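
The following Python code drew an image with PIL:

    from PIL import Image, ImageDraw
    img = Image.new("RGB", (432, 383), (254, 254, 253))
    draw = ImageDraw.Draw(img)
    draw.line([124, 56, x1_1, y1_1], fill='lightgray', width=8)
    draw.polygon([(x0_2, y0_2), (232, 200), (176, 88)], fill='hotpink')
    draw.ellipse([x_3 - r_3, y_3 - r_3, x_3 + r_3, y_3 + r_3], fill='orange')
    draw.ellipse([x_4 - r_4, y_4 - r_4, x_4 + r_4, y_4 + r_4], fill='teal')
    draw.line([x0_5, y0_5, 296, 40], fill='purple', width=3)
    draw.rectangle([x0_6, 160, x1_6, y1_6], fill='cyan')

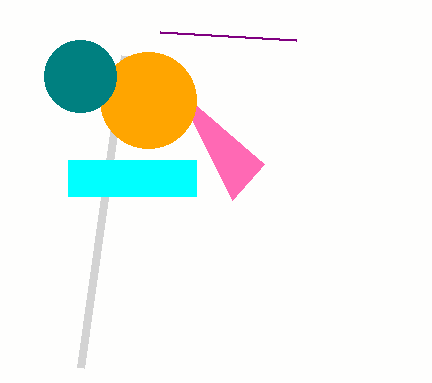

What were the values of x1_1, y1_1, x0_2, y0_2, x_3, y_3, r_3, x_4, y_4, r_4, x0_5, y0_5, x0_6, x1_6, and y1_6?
x1_1 = 80; y1_1 = 368; x0_2 = 264; y0_2 = 164; x_3 = 148; y_3 = 100; r_3 = 48; x_4 = 80; y_4 = 76; r_4 = 36; x0_5 = 160; y0_5 = 32; x0_6 = 68; x1_6 = 196; y1_6 = 196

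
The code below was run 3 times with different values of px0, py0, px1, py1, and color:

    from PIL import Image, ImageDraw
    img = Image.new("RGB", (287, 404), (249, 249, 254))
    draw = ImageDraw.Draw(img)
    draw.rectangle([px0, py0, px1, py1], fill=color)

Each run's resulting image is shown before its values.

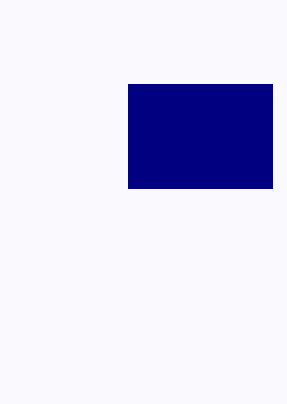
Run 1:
px0 = 128
py0 = 84
px1 = 272
py1 = 188
color = 'navy'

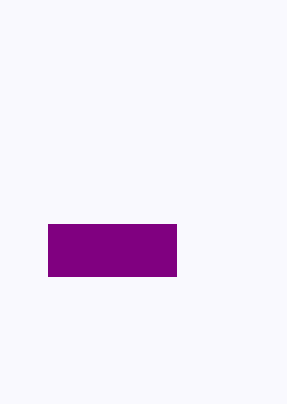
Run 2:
px0 = 48, py0 = 224, px1 = 176, py1 = 276, color = 'purple'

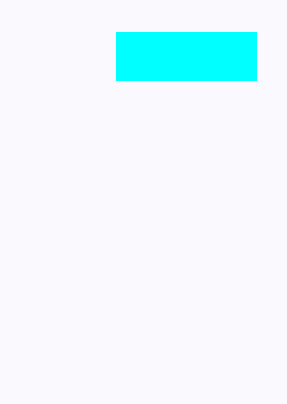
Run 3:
px0 = 116, py0 = 32, px1 = 256, py1 = 80, color = 'cyan'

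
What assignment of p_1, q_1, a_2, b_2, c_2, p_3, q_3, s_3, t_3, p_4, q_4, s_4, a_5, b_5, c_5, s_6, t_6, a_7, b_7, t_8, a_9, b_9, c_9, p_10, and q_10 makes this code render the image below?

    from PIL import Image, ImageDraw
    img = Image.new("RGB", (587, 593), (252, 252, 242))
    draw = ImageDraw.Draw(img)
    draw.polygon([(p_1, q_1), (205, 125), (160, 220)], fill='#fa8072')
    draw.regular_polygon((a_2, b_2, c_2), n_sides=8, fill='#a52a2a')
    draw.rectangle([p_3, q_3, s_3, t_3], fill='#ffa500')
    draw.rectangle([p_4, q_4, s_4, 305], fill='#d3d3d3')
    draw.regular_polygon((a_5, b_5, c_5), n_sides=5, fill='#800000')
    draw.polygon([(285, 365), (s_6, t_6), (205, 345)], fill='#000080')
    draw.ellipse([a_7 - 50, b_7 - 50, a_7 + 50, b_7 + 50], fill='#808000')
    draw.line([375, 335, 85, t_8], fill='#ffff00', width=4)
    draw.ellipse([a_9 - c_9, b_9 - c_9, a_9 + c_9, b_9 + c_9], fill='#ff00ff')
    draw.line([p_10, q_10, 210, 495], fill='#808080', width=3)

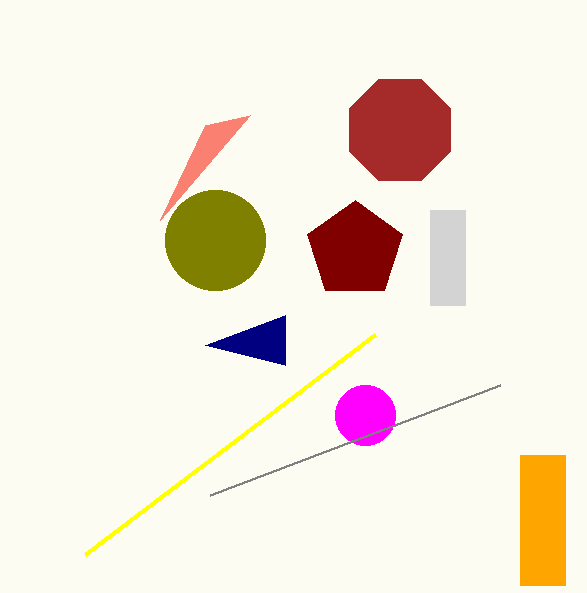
p_1 = 250, q_1 = 115, a_2 = 400, b_2 = 130, c_2 = 55, p_3 = 520, q_3 = 455, s_3 = 565, t_3 = 585, p_4 = 430, q_4 = 210, s_4 = 465, a_5 = 355, b_5 = 250, c_5 = 50, s_6 = 285, t_6 = 315, a_7 = 215, b_7 = 240, t_8 = 555, a_9 = 365, b_9 = 415, c_9 = 30, p_10 = 500, q_10 = 385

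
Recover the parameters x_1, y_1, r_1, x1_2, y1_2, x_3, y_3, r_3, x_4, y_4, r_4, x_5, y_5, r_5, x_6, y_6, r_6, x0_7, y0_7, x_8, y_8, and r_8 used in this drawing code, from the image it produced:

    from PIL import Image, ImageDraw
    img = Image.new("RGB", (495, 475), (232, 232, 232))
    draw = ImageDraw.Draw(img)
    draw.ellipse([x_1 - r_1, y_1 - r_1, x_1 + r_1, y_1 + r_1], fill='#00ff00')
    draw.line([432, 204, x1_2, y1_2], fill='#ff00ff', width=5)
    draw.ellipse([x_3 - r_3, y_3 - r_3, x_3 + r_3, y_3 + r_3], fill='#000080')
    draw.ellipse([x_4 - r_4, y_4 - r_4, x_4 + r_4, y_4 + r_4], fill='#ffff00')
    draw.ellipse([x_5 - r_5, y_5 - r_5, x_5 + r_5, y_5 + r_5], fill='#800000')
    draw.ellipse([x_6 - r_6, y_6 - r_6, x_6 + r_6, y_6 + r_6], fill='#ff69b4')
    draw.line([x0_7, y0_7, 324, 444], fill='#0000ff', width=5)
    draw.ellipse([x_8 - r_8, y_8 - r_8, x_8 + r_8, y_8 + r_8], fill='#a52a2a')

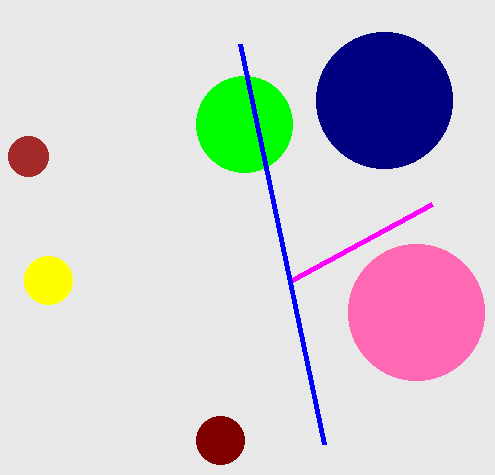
x_1 = 244
y_1 = 124
r_1 = 48
x1_2 = 292
y1_2 = 280
x_3 = 384
y_3 = 100
r_3 = 68
x_4 = 48
y_4 = 280
r_4 = 24
x_5 = 220
y_5 = 440
r_5 = 24
x_6 = 416
y_6 = 312
r_6 = 68
x0_7 = 240
y0_7 = 44
x_8 = 28
y_8 = 156
r_8 = 20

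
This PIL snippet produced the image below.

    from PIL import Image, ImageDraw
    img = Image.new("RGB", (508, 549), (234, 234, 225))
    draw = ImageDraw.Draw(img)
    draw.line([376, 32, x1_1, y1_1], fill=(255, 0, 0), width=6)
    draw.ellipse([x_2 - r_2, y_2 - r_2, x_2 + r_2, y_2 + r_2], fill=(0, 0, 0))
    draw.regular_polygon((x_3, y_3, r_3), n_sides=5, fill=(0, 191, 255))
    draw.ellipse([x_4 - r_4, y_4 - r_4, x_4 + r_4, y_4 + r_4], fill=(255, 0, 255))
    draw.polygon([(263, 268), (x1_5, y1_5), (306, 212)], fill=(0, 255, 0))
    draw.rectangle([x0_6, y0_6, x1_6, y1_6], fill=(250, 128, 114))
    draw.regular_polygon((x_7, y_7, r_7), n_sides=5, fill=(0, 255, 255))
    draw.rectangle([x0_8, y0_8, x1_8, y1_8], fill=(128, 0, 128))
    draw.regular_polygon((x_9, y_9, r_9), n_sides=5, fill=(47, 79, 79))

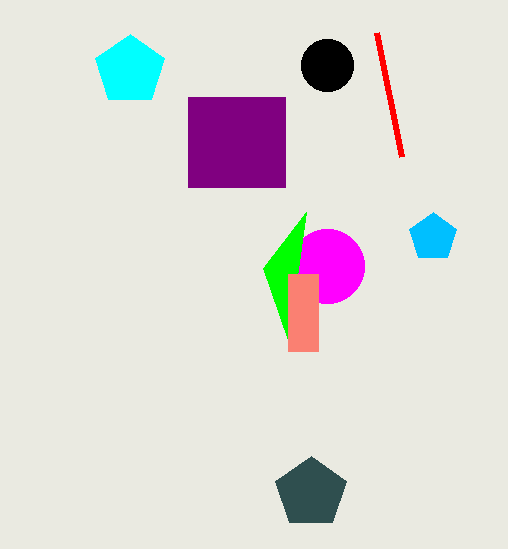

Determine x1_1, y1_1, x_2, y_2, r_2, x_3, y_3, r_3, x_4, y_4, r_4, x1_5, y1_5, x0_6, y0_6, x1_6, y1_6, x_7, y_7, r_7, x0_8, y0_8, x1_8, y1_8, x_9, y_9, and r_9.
x1_1 = 401
y1_1 = 156
x_2 = 327
y_2 = 65
r_2 = 26
x_3 = 433
y_3 = 237
r_3 = 25
x_4 = 327
y_4 = 266
r_4 = 37
x1_5 = 288
y1_5 = 340
x0_6 = 288
y0_6 = 274
x1_6 = 318
y1_6 = 351
x_7 = 130
y_7 = 70
r_7 = 36
x0_8 = 188
y0_8 = 97
x1_8 = 285
y1_8 = 187
x_9 = 311
y_9 = 493
r_9 = 37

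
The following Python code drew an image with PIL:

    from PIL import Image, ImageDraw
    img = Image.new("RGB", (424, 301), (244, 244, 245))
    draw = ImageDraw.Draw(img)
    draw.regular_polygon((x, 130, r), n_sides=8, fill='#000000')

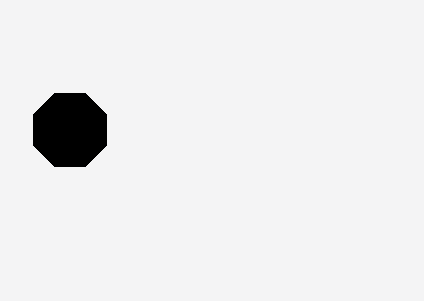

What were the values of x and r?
x = 70, r = 40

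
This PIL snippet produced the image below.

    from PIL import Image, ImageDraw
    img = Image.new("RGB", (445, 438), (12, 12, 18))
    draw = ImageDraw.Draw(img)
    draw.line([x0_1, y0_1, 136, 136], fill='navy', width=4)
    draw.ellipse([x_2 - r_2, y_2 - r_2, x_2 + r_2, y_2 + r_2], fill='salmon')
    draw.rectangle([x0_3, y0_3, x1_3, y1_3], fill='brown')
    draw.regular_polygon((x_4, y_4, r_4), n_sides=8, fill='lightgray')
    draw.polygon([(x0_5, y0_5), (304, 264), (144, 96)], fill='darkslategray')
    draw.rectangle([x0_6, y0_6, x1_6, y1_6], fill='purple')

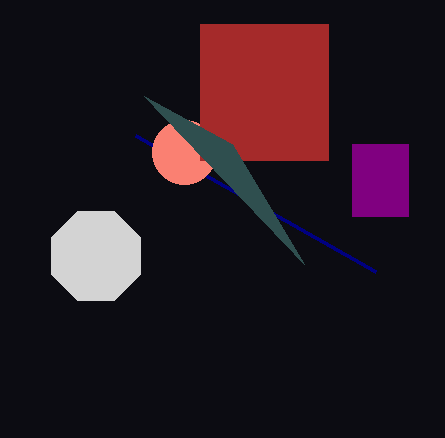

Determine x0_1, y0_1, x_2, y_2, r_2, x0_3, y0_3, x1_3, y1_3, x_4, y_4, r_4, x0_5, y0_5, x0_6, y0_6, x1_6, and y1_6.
x0_1 = 376
y0_1 = 272
x_2 = 184
y_2 = 152
r_2 = 32
x0_3 = 200
y0_3 = 24
x1_3 = 328
y1_3 = 160
x_4 = 96
y_4 = 256
r_4 = 48
x0_5 = 232
y0_5 = 144
x0_6 = 352
y0_6 = 144
x1_6 = 408
y1_6 = 216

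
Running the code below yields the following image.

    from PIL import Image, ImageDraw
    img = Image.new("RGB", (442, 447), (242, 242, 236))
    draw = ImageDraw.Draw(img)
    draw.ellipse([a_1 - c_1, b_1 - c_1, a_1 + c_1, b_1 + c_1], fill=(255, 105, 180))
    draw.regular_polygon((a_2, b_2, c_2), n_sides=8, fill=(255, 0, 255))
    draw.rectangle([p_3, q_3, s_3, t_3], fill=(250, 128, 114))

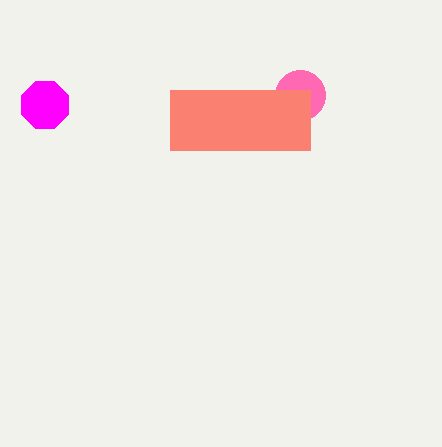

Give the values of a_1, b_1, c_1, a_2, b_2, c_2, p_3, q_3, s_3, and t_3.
a_1 = 300, b_1 = 95, c_1 = 25, a_2 = 45, b_2 = 105, c_2 = 25, p_3 = 170, q_3 = 90, s_3 = 310, t_3 = 150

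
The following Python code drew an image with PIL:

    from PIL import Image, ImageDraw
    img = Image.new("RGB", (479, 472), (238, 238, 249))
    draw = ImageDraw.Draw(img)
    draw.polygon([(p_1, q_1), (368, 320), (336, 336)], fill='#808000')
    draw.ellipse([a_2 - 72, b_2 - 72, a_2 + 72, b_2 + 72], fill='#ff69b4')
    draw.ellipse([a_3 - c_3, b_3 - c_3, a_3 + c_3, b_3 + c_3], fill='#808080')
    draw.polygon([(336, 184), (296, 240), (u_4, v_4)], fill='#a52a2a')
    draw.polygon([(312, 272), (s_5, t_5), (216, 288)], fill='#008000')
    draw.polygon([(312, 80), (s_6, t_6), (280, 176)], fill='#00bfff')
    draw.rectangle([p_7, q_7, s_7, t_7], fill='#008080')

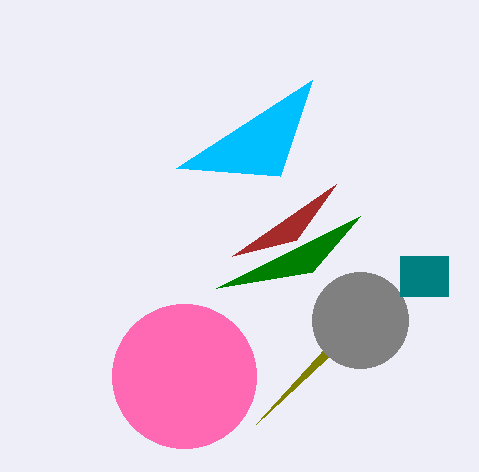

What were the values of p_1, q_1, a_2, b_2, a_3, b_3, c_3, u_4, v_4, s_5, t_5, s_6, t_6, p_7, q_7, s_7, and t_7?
p_1 = 256; q_1 = 424; a_2 = 184; b_2 = 376; a_3 = 360; b_3 = 320; c_3 = 48; u_4 = 232; v_4 = 256; s_5 = 360; t_5 = 216; s_6 = 176; t_6 = 168; p_7 = 400; q_7 = 256; s_7 = 448; t_7 = 296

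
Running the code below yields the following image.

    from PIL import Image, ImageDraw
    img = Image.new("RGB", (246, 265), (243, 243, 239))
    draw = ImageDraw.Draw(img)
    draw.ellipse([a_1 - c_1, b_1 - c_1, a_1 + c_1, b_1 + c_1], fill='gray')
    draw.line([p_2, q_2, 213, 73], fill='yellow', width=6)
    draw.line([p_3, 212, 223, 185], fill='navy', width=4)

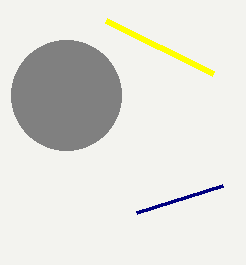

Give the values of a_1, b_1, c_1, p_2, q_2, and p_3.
a_1 = 66; b_1 = 95; c_1 = 55; p_2 = 106; q_2 = 20; p_3 = 137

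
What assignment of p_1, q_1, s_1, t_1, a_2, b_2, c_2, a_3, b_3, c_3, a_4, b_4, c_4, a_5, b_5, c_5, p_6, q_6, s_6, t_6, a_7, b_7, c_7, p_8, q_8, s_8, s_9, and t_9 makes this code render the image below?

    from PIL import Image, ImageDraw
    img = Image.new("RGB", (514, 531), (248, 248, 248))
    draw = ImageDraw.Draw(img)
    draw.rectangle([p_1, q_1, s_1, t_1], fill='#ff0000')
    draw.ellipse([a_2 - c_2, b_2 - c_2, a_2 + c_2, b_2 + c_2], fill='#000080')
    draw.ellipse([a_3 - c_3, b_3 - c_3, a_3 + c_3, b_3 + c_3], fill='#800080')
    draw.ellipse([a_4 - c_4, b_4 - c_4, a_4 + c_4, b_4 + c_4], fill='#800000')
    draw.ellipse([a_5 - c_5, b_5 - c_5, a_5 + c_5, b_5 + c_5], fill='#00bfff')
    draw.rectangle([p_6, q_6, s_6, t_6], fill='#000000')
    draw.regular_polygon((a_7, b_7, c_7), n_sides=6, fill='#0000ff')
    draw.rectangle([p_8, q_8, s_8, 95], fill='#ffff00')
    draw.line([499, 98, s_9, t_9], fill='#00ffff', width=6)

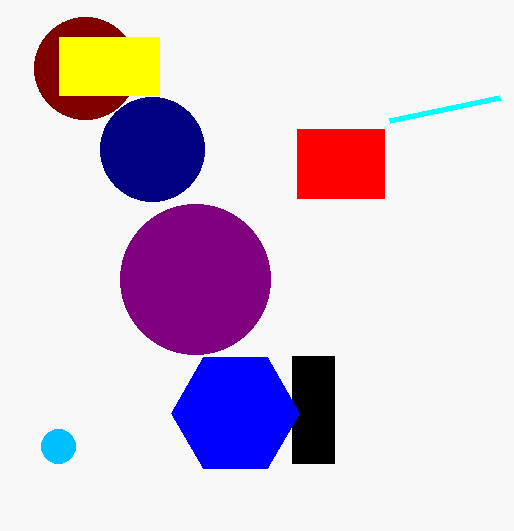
p_1 = 297; q_1 = 129; s_1 = 384; t_1 = 198; a_2 = 152; b_2 = 149; c_2 = 52; a_3 = 195; b_3 = 279; c_3 = 75; a_4 = 85; b_4 = 68; c_4 = 51; a_5 = 58; b_5 = 446; c_5 = 17; p_6 = 292; q_6 = 356; s_6 = 334; t_6 = 463; a_7 = 235; b_7 = 413; c_7 = 64; p_8 = 59; q_8 = 37; s_8 = 159; s_9 = 389; t_9 = 121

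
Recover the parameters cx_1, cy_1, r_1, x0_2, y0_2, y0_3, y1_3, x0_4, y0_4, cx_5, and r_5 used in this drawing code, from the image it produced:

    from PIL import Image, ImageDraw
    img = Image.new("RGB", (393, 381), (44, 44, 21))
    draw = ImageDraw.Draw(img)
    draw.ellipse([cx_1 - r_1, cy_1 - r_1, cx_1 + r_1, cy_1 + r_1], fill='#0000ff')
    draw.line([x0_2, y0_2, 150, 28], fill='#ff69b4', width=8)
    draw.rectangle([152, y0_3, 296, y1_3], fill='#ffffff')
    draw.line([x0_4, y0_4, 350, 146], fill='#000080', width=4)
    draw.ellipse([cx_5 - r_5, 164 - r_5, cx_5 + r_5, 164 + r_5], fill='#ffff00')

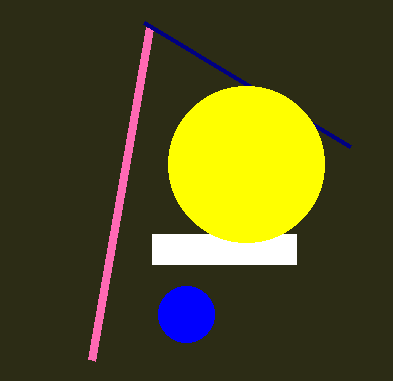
cx_1 = 186, cy_1 = 314, r_1 = 28, x0_2 = 92, y0_2 = 360, y0_3 = 234, y1_3 = 264, x0_4 = 144, y0_4 = 22, cx_5 = 246, r_5 = 78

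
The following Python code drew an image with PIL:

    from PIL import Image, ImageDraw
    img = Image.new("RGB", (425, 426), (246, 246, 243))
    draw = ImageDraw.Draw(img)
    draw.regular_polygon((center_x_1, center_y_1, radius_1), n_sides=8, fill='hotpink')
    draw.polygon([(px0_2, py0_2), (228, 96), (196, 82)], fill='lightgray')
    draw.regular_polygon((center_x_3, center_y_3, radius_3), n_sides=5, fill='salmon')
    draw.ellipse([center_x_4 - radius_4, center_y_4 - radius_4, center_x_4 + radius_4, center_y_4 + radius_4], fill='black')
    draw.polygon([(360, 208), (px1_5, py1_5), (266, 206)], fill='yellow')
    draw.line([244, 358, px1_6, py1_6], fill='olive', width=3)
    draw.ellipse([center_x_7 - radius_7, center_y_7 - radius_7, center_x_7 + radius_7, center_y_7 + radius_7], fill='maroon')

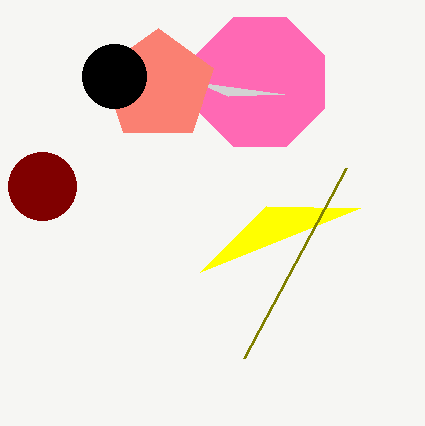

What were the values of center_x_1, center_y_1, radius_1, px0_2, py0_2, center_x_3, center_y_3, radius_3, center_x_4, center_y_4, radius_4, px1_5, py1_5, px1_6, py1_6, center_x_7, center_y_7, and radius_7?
center_x_1 = 260, center_y_1 = 82, radius_1 = 70, px0_2 = 284, py0_2 = 94, center_x_3 = 158, center_y_3 = 86, radius_3 = 58, center_x_4 = 114, center_y_4 = 76, radius_4 = 32, px1_5 = 200, py1_5 = 272, px1_6 = 346, py1_6 = 168, center_x_7 = 42, center_y_7 = 186, radius_7 = 34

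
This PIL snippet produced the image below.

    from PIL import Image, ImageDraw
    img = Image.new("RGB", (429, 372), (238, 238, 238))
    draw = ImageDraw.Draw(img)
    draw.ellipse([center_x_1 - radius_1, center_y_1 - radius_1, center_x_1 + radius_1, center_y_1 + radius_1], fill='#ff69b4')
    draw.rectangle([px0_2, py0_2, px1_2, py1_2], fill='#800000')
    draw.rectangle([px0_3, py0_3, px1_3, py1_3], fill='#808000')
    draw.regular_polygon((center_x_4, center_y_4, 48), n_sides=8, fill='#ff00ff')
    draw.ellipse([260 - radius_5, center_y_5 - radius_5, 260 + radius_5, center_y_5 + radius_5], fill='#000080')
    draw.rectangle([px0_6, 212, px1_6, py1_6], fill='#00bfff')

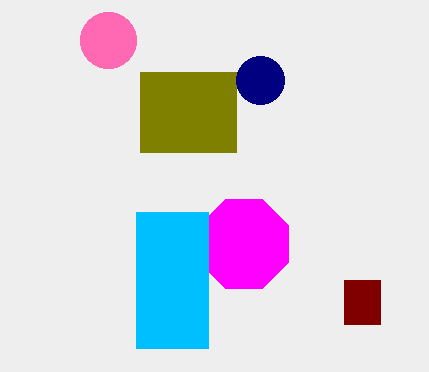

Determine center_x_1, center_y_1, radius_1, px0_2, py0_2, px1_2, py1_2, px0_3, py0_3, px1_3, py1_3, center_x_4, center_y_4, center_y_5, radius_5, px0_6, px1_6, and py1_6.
center_x_1 = 108
center_y_1 = 40
radius_1 = 28
px0_2 = 344
py0_2 = 280
px1_2 = 380
py1_2 = 324
px0_3 = 140
py0_3 = 72
px1_3 = 236
py1_3 = 152
center_x_4 = 244
center_y_4 = 244
center_y_5 = 80
radius_5 = 24
px0_6 = 136
px1_6 = 208
py1_6 = 348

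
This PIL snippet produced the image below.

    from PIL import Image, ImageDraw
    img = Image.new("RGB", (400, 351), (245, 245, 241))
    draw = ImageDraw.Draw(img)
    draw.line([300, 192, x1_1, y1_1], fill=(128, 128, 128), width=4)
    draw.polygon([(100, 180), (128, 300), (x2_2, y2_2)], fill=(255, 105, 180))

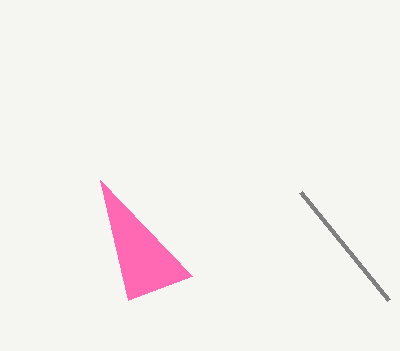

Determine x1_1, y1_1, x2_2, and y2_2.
x1_1 = 388; y1_1 = 300; x2_2 = 192; y2_2 = 276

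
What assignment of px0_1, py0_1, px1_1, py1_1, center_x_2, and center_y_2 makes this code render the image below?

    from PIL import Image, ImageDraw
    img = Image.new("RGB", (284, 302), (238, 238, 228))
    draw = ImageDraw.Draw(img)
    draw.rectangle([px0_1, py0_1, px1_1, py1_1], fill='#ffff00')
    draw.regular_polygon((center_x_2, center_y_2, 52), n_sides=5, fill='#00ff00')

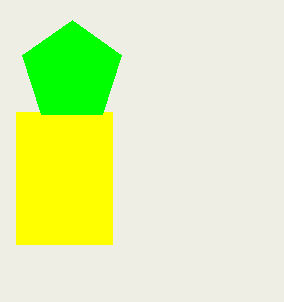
px0_1 = 16; py0_1 = 112; px1_1 = 112; py1_1 = 244; center_x_2 = 72; center_y_2 = 72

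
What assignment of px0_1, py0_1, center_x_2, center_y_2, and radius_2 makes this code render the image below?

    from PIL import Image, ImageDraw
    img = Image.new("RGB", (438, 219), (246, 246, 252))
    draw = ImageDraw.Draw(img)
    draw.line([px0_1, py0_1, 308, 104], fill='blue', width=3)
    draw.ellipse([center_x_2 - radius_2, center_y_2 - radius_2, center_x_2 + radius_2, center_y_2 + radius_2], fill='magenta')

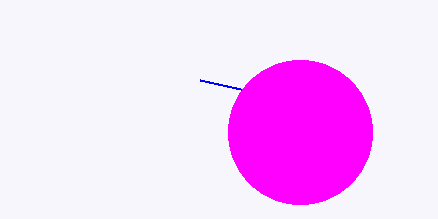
px0_1 = 200; py0_1 = 80; center_x_2 = 300; center_y_2 = 132; radius_2 = 72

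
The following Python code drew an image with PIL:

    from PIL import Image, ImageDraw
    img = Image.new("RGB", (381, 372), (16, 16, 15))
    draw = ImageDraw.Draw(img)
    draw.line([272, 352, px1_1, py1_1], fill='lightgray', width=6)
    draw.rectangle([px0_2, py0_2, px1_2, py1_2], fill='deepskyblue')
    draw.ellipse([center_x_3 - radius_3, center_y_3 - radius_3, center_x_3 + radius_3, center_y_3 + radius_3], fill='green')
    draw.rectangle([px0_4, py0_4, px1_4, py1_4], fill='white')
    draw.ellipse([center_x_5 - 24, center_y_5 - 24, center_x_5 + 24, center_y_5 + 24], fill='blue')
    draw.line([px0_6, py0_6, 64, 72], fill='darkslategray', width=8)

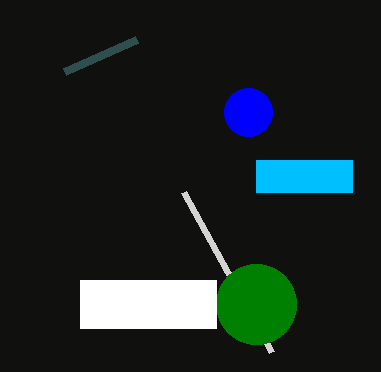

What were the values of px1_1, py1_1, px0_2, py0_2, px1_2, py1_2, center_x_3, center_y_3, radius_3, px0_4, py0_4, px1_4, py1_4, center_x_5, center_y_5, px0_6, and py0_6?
px1_1 = 184
py1_1 = 192
px0_2 = 256
py0_2 = 160
px1_2 = 352
py1_2 = 192
center_x_3 = 256
center_y_3 = 304
radius_3 = 40
px0_4 = 80
py0_4 = 280
px1_4 = 216
py1_4 = 328
center_x_5 = 248
center_y_5 = 112
px0_6 = 136
py0_6 = 40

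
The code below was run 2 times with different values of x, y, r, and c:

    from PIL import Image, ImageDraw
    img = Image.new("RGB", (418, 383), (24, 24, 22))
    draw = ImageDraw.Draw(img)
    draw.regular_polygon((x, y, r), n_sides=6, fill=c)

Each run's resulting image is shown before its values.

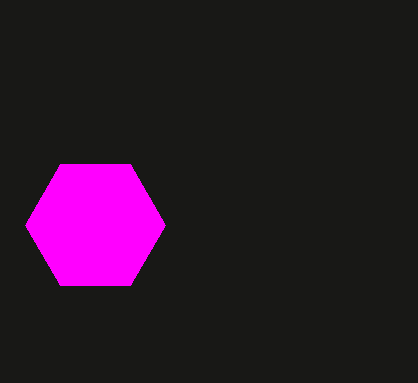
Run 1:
x = 95; y = 225; r = 70; c = 'magenta'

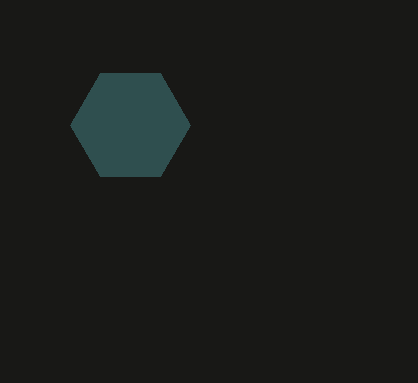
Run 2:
x = 130, y = 125, r = 60, c = 'darkslategray'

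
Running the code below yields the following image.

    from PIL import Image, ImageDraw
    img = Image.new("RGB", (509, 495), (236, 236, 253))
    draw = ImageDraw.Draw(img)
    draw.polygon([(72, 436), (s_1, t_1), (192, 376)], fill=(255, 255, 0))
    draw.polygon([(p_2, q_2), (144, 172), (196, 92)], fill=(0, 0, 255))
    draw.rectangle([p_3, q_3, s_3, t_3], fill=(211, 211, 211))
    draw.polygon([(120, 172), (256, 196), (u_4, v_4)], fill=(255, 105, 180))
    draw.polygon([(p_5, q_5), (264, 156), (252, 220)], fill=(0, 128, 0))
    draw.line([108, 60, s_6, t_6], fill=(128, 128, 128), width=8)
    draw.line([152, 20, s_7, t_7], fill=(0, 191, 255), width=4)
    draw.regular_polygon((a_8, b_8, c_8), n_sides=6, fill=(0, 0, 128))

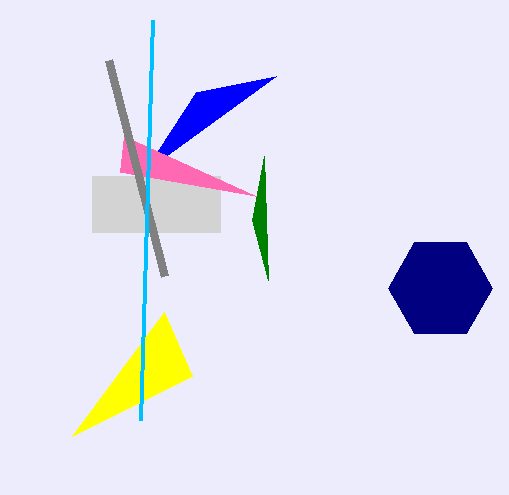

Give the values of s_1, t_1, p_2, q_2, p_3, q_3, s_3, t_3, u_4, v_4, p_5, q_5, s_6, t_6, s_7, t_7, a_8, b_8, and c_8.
s_1 = 164
t_1 = 312
p_2 = 276
q_2 = 76
p_3 = 92
q_3 = 176
s_3 = 220
t_3 = 232
u_4 = 124
v_4 = 136
p_5 = 268
q_5 = 280
s_6 = 164
t_6 = 276
s_7 = 140
t_7 = 420
a_8 = 440
b_8 = 288
c_8 = 52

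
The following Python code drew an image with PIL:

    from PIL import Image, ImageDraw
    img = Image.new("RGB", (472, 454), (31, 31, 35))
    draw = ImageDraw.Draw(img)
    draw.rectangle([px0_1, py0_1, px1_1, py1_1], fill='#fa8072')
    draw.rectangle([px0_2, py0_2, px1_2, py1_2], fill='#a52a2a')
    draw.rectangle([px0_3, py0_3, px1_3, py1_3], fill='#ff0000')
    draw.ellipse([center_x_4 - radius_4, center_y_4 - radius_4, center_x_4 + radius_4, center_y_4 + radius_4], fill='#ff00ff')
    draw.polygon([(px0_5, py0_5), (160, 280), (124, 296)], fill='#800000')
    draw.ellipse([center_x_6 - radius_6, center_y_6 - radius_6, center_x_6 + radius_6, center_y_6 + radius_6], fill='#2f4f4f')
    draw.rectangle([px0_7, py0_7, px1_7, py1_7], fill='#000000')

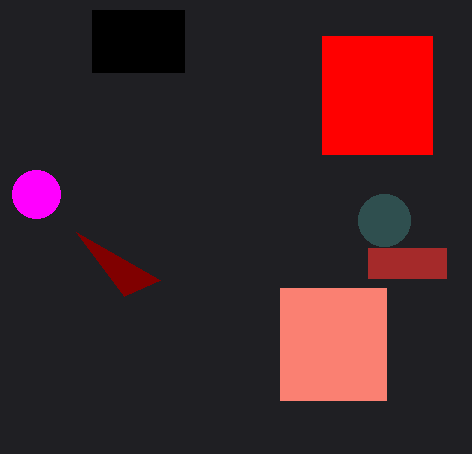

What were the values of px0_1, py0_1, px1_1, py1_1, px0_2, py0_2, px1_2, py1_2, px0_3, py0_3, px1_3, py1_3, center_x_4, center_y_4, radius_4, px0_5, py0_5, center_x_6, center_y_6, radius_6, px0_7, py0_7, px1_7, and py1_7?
px0_1 = 280; py0_1 = 288; px1_1 = 386; py1_1 = 400; px0_2 = 368; py0_2 = 248; px1_2 = 446; py1_2 = 278; px0_3 = 322; py0_3 = 36; px1_3 = 432; py1_3 = 154; center_x_4 = 36; center_y_4 = 194; radius_4 = 24; px0_5 = 76; py0_5 = 232; center_x_6 = 384; center_y_6 = 220; radius_6 = 26; px0_7 = 92; py0_7 = 10; px1_7 = 184; py1_7 = 72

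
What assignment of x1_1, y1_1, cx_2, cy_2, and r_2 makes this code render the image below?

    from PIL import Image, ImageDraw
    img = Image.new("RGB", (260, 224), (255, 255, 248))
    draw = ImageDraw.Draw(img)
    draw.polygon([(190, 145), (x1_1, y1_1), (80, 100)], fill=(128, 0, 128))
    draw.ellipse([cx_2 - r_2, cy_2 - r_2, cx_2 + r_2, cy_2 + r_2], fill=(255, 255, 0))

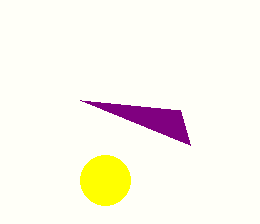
x1_1 = 180
y1_1 = 110
cx_2 = 105
cy_2 = 180
r_2 = 25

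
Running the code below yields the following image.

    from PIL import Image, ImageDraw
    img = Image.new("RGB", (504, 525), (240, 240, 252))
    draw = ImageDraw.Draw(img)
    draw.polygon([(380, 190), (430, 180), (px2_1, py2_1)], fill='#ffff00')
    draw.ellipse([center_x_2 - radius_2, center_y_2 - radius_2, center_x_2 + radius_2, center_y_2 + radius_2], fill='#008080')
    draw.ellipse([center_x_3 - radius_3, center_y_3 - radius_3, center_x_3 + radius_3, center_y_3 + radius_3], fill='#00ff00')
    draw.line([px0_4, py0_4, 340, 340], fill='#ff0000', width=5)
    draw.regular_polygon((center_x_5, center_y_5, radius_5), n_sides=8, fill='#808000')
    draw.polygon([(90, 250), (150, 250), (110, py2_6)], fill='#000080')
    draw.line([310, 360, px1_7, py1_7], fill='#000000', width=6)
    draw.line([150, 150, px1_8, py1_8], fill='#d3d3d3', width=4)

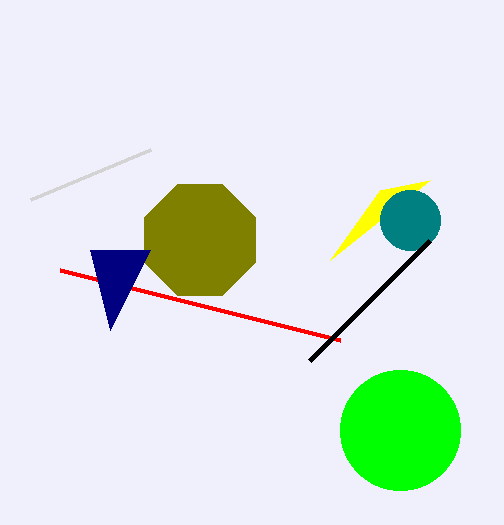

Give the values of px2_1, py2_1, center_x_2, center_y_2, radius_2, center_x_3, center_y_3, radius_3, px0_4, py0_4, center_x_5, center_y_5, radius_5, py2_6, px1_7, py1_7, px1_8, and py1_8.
px2_1 = 330
py2_1 = 260
center_x_2 = 410
center_y_2 = 220
radius_2 = 30
center_x_3 = 400
center_y_3 = 430
radius_3 = 60
px0_4 = 60
py0_4 = 270
center_x_5 = 200
center_y_5 = 240
radius_5 = 60
py2_6 = 330
px1_7 = 430
py1_7 = 240
px1_8 = 30
py1_8 = 200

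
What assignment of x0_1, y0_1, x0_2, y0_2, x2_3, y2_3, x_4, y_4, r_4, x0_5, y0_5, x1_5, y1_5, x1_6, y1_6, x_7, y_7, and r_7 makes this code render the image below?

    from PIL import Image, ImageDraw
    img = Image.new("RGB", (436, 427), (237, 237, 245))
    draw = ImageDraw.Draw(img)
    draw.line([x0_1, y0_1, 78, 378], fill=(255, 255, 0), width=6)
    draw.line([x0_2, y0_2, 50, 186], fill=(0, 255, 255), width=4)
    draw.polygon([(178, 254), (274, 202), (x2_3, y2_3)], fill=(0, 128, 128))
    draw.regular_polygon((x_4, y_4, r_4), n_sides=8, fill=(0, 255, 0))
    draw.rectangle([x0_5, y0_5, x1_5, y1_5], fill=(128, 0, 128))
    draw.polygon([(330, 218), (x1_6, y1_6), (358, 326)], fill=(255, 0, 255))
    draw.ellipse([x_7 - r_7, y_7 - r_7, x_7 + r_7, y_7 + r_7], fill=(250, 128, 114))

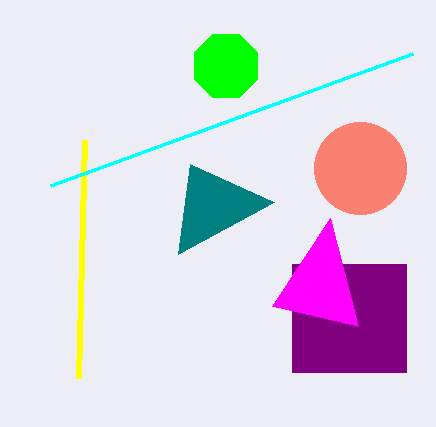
x0_1 = 84
y0_1 = 140
x0_2 = 412
y0_2 = 54
x2_3 = 190
y2_3 = 164
x_4 = 226
y_4 = 66
r_4 = 34
x0_5 = 292
y0_5 = 264
x1_5 = 406
y1_5 = 372
x1_6 = 272
y1_6 = 306
x_7 = 360
y_7 = 168
r_7 = 46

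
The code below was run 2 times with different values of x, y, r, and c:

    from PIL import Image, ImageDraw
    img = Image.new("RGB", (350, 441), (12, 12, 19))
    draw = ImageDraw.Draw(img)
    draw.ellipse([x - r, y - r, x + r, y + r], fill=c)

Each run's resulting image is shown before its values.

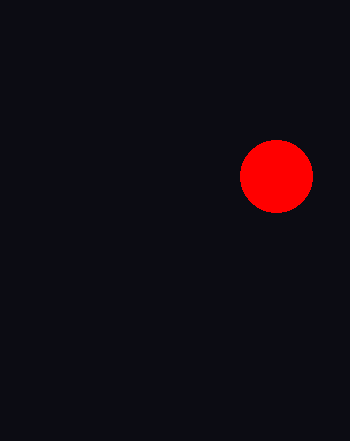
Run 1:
x = 276, y = 176, r = 36, c = 'red'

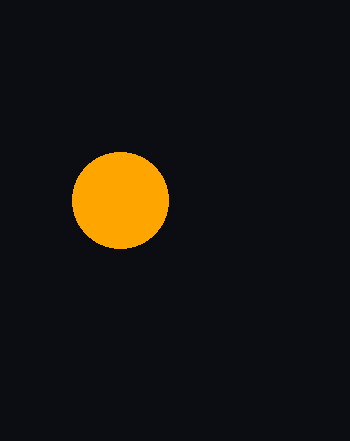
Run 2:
x = 120
y = 200
r = 48
c = 'orange'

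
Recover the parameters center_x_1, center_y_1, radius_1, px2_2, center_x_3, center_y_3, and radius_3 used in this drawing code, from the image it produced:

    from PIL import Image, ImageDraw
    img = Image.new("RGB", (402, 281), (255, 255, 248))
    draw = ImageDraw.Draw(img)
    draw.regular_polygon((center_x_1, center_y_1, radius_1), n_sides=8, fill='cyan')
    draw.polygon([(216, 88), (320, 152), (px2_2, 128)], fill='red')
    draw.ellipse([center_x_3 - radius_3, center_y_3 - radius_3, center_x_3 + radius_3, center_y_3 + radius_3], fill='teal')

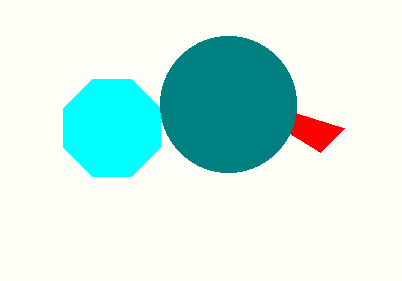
center_x_1 = 112, center_y_1 = 128, radius_1 = 52, px2_2 = 344, center_x_3 = 228, center_y_3 = 104, radius_3 = 68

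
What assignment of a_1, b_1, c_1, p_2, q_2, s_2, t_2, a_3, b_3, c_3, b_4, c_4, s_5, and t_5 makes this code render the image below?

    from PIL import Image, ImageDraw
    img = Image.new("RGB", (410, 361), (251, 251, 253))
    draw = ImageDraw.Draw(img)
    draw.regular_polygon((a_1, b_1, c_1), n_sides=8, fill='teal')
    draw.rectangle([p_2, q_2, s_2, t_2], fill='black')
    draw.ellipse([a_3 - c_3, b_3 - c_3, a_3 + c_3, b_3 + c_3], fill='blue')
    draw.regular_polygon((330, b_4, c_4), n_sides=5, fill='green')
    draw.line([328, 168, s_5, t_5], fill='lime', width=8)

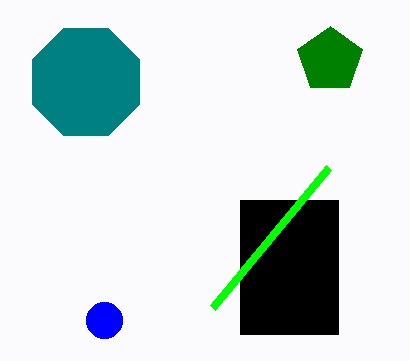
a_1 = 86, b_1 = 82, c_1 = 58, p_2 = 240, q_2 = 200, s_2 = 338, t_2 = 334, a_3 = 104, b_3 = 320, c_3 = 18, b_4 = 60, c_4 = 34, s_5 = 212, t_5 = 308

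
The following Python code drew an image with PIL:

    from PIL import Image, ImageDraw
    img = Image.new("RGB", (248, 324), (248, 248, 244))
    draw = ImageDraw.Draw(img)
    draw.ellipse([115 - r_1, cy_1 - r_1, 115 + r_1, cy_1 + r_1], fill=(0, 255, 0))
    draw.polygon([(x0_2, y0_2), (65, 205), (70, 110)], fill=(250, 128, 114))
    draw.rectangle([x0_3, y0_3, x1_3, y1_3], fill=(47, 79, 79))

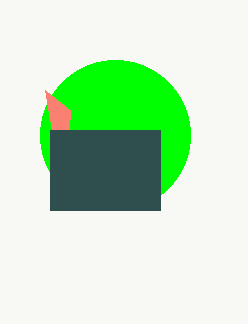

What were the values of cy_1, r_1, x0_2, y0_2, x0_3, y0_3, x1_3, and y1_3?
cy_1 = 135; r_1 = 75; x0_2 = 45; y0_2 = 90; x0_3 = 50; y0_3 = 130; x1_3 = 160; y1_3 = 210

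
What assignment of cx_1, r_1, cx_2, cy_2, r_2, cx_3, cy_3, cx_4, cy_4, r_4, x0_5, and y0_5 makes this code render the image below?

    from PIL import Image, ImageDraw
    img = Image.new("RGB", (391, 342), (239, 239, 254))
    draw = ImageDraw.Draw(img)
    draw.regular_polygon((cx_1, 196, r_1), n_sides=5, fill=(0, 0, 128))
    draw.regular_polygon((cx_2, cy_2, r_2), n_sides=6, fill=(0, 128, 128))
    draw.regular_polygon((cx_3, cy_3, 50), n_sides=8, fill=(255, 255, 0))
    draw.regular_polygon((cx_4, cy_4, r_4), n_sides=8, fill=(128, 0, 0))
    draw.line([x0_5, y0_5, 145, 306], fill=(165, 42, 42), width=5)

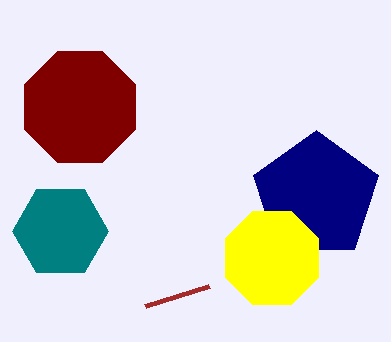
cx_1 = 316, r_1 = 66, cx_2 = 60, cy_2 = 231, r_2 = 48, cx_3 = 272, cy_3 = 258, cx_4 = 80, cy_4 = 107, r_4 = 60, x0_5 = 209, y0_5 = 286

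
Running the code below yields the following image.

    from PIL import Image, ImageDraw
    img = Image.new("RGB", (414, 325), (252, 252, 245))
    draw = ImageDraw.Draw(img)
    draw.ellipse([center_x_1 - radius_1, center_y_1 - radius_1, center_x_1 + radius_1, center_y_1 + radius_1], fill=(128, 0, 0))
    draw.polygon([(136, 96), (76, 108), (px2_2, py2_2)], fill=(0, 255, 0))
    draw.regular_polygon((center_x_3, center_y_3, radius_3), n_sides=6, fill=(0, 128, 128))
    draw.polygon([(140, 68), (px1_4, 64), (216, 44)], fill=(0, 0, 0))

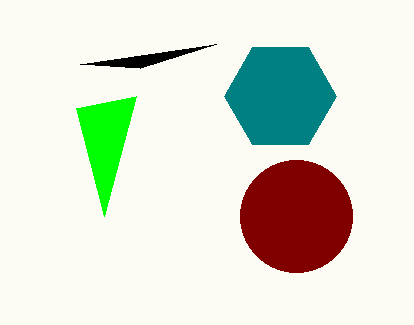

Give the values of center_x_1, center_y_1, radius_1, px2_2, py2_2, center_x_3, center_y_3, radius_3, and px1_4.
center_x_1 = 296, center_y_1 = 216, radius_1 = 56, px2_2 = 104, py2_2 = 216, center_x_3 = 280, center_y_3 = 96, radius_3 = 56, px1_4 = 80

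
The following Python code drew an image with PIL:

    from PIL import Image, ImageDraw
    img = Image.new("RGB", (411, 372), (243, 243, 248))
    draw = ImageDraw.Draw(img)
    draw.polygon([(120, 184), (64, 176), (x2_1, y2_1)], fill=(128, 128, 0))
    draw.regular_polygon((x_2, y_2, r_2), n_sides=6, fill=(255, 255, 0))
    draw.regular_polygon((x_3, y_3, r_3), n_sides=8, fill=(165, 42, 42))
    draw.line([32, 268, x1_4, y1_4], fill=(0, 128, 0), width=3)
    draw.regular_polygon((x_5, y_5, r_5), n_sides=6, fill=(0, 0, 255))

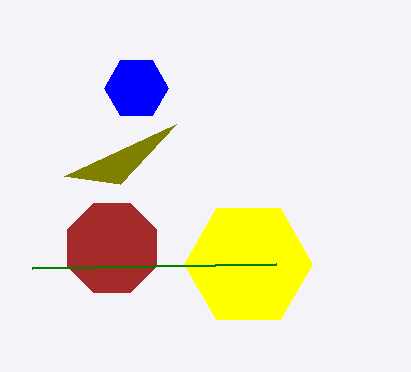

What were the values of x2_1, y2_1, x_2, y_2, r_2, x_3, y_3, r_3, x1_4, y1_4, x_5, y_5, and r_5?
x2_1 = 176; y2_1 = 124; x_2 = 248; y_2 = 264; r_2 = 64; x_3 = 112; y_3 = 248; r_3 = 48; x1_4 = 276; y1_4 = 264; x_5 = 136; y_5 = 88; r_5 = 32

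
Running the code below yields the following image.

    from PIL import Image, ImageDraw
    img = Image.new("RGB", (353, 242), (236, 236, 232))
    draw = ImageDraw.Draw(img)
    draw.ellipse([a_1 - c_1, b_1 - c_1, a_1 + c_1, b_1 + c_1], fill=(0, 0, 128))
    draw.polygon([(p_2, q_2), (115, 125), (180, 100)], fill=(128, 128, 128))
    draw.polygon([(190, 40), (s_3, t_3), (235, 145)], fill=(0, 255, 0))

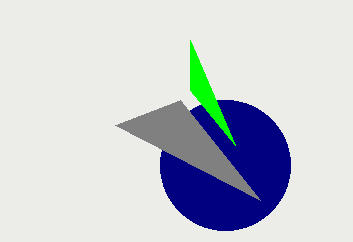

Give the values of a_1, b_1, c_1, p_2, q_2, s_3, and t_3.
a_1 = 225; b_1 = 165; c_1 = 65; p_2 = 260; q_2 = 200; s_3 = 190; t_3 = 90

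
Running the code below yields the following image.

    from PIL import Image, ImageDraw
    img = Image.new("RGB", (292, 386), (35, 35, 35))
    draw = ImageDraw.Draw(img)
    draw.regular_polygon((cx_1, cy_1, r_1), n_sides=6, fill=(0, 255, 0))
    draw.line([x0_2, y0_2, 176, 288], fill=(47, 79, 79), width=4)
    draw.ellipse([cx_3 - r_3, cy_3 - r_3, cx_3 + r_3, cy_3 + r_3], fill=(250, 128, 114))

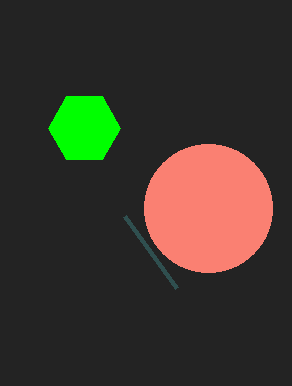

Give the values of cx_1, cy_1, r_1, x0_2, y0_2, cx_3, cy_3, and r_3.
cx_1 = 84, cy_1 = 128, r_1 = 36, x0_2 = 124, y0_2 = 216, cx_3 = 208, cy_3 = 208, r_3 = 64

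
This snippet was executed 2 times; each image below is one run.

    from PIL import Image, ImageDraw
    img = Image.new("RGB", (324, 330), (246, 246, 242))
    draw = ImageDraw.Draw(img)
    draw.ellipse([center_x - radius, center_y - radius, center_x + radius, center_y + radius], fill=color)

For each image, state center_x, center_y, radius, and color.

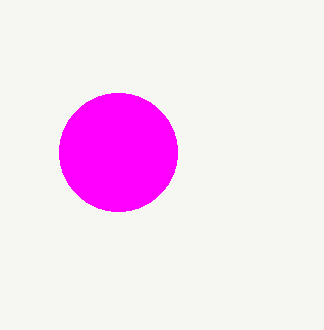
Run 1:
center_x = 118
center_y = 152
radius = 59
color = 'magenta'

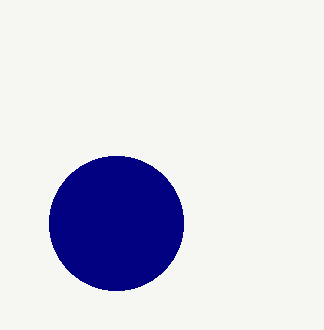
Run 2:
center_x = 116, center_y = 223, radius = 67, color = 'navy'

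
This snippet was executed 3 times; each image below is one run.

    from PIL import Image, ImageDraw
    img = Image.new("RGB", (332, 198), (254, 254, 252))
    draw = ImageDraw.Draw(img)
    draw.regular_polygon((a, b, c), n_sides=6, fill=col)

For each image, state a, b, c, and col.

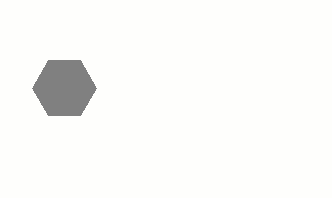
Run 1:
a = 64; b = 88; c = 32; col = 'gray'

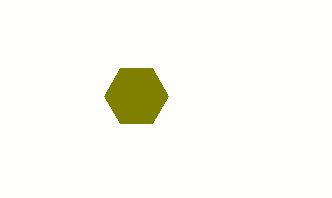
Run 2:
a = 136
b = 96
c = 32
col = 'olive'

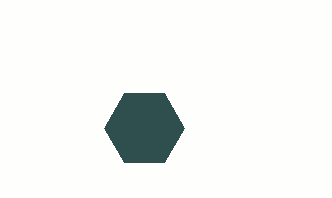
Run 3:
a = 144; b = 128; c = 40; col = 'darkslategray'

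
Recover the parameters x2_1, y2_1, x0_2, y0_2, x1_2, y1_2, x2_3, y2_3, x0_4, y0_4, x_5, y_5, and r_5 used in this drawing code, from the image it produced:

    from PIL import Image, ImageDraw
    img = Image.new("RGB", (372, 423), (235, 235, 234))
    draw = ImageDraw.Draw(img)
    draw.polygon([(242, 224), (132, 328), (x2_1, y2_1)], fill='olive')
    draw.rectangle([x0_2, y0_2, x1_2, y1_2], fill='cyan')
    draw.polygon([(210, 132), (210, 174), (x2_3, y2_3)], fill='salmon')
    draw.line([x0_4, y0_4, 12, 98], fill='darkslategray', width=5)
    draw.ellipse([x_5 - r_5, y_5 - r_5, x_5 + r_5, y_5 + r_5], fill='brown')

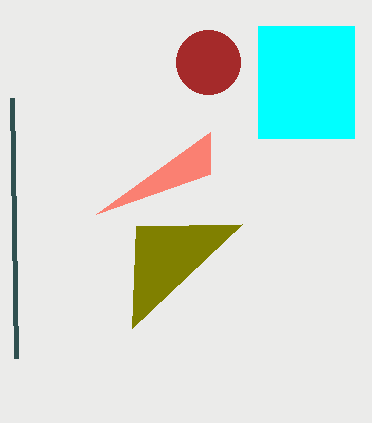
x2_1 = 136, y2_1 = 226, x0_2 = 258, y0_2 = 26, x1_2 = 354, y1_2 = 138, x2_3 = 96, y2_3 = 214, x0_4 = 16, y0_4 = 358, x_5 = 208, y_5 = 62, r_5 = 32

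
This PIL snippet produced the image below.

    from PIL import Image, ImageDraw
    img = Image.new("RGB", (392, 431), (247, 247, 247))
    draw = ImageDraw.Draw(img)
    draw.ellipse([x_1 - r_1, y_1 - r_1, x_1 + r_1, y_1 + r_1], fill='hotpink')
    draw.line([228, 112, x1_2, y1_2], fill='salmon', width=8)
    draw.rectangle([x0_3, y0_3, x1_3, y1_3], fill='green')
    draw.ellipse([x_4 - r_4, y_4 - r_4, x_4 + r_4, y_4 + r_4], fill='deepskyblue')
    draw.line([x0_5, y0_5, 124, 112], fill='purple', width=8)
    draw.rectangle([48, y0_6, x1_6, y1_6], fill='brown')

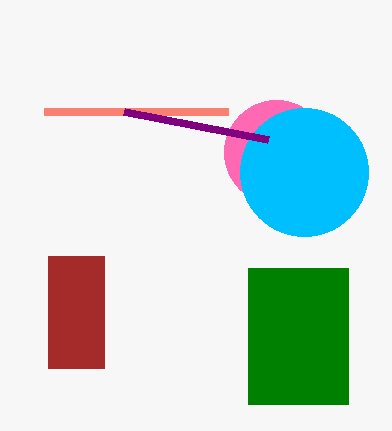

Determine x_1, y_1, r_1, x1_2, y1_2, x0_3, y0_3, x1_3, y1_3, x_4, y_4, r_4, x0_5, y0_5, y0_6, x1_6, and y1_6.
x_1 = 276
y_1 = 152
r_1 = 52
x1_2 = 44
y1_2 = 112
x0_3 = 248
y0_3 = 268
x1_3 = 348
y1_3 = 404
x_4 = 304
y_4 = 172
r_4 = 64
x0_5 = 268
y0_5 = 140
y0_6 = 256
x1_6 = 104
y1_6 = 368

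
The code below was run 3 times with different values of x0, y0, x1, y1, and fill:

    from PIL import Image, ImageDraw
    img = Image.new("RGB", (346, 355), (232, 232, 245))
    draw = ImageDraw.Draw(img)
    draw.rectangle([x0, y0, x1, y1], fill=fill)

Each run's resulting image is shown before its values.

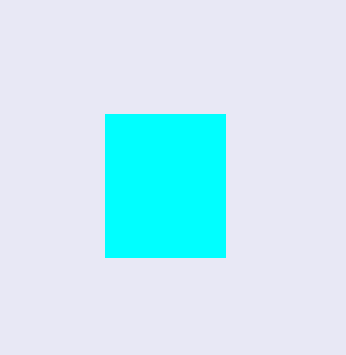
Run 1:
x0 = 105; y0 = 114; x1 = 225; y1 = 257; fill = 'cyan'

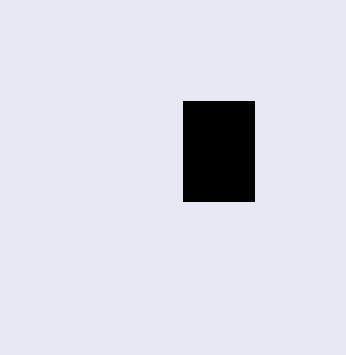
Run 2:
x0 = 183; y0 = 101; x1 = 254; y1 = 201; fill = 'black'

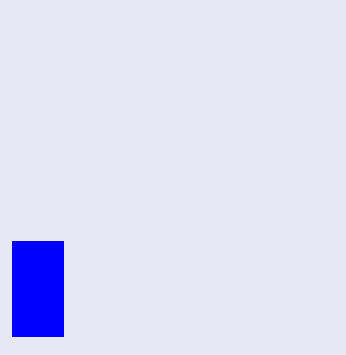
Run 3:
x0 = 12
y0 = 241
x1 = 63
y1 = 336
fill = 'blue'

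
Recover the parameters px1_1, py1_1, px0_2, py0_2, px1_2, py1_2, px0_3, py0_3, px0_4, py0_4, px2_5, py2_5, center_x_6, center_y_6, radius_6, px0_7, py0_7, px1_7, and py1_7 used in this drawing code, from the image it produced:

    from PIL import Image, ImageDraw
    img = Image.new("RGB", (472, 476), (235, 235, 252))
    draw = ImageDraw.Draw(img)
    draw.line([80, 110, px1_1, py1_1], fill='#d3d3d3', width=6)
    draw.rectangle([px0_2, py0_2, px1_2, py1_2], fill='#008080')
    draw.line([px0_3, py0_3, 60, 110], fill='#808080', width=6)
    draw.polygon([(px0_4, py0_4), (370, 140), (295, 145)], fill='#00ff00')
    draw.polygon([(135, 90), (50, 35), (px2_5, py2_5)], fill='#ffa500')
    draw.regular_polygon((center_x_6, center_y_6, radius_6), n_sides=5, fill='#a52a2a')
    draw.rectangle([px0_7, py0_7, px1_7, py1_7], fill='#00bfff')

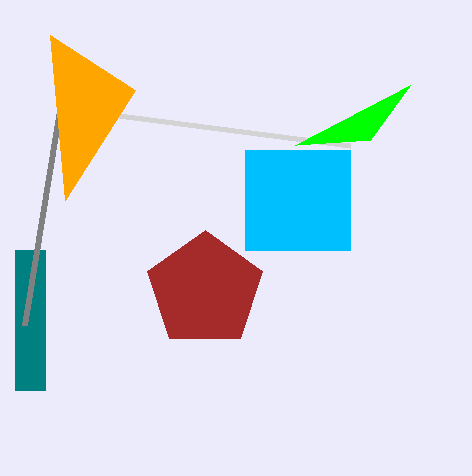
px1_1 = 350, py1_1 = 145, px0_2 = 15, py0_2 = 250, px1_2 = 45, py1_2 = 390, px0_3 = 25, py0_3 = 325, px0_4 = 410, py0_4 = 85, px2_5 = 65, py2_5 = 200, center_x_6 = 205, center_y_6 = 290, radius_6 = 60, px0_7 = 245, py0_7 = 150, px1_7 = 350, py1_7 = 250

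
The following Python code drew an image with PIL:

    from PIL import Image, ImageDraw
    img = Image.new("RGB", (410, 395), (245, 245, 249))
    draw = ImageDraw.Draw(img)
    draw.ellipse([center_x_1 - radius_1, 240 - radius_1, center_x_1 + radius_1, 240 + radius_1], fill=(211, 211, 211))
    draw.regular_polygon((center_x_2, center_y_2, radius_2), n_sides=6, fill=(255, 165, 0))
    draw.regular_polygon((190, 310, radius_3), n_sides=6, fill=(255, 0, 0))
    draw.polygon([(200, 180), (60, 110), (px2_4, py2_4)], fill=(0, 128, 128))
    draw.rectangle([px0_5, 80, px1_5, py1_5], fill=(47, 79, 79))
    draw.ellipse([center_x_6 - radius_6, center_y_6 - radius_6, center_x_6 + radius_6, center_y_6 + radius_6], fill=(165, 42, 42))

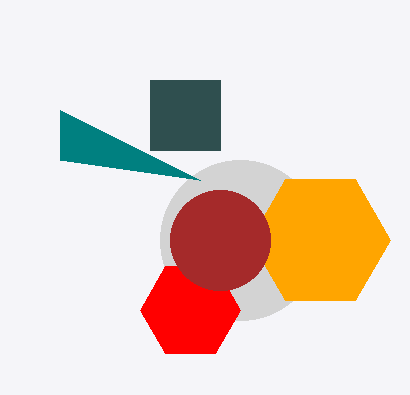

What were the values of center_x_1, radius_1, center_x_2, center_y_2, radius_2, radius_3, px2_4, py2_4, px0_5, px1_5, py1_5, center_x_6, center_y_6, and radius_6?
center_x_1 = 240; radius_1 = 80; center_x_2 = 320; center_y_2 = 240; radius_2 = 70; radius_3 = 50; px2_4 = 60; py2_4 = 160; px0_5 = 150; px1_5 = 220; py1_5 = 150; center_x_6 = 220; center_y_6 = 240; radius_6 = 50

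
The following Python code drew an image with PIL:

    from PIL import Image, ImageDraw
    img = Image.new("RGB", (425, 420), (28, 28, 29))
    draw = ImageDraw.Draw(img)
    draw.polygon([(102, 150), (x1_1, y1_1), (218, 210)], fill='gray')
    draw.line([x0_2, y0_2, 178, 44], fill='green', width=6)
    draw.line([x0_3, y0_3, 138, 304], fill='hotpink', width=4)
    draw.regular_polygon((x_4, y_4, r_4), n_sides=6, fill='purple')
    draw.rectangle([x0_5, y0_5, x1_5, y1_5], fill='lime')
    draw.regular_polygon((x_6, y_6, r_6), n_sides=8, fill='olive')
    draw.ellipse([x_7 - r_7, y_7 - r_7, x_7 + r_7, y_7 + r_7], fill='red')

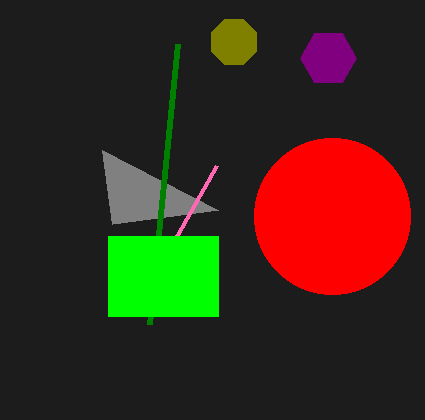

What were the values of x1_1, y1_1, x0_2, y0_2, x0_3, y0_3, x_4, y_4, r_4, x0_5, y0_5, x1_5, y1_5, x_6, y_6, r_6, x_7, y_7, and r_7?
x1_1 = 112, y1_1 = 224, x0_2 = 150, y0_2 = 324, x0_3 = 216, y0_3 = 166, x_4 = 328, y_4 = 58, r_4 = 28, x0_5 = 108, y0_5 = 236, x1_5 = 218, y1_5 = 316, x_6 = 234, y_6 = 42, r_6 = 24, x_7 = 332, y_7 = 216, r_7 = 78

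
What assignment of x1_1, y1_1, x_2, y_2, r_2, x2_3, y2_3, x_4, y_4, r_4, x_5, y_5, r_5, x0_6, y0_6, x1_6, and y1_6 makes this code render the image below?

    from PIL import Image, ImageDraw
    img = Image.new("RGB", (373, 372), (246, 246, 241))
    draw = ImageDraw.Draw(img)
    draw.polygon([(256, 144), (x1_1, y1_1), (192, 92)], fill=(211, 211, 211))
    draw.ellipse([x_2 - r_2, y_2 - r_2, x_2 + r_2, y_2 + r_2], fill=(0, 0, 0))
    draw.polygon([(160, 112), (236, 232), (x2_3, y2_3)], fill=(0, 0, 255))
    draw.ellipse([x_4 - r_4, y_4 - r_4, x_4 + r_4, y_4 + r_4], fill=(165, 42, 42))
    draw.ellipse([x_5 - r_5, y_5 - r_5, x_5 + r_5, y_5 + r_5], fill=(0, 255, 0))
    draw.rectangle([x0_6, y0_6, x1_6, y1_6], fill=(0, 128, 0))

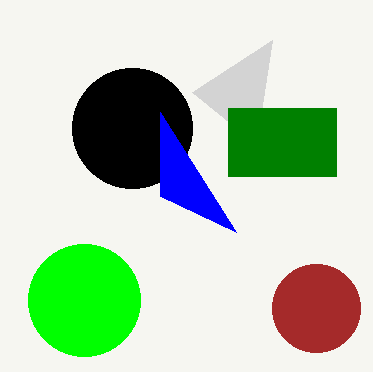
x1_1 = 272
y1_1 = 40
x_2 = 132
y_2 = 128
r_2 = 60
x2_3 = 160
y2_3 = 196
x_4 = 316
y_4 = 308
r_4 = 44
x_5 = 84
y_5 = 300
r_5 = 56
x0_6 = 228
y0_6 = 108
x1_6 = 336
y1_6 = 176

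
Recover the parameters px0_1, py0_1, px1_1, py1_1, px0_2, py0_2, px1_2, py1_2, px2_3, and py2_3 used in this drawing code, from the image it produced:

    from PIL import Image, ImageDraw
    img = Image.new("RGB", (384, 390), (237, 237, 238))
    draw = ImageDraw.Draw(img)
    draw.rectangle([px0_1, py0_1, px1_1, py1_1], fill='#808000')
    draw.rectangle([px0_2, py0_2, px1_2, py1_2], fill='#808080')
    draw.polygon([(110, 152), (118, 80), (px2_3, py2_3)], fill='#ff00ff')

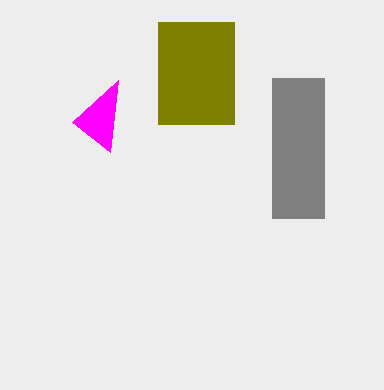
px0_1 = 158
py0_1 = 22
px1_1 = 234
py1_1 = 124
px0_2 = 272
py0_2 = 78
px1_2 = 324
py1_2 = 218
px2_3 = 72
py2_3 = 122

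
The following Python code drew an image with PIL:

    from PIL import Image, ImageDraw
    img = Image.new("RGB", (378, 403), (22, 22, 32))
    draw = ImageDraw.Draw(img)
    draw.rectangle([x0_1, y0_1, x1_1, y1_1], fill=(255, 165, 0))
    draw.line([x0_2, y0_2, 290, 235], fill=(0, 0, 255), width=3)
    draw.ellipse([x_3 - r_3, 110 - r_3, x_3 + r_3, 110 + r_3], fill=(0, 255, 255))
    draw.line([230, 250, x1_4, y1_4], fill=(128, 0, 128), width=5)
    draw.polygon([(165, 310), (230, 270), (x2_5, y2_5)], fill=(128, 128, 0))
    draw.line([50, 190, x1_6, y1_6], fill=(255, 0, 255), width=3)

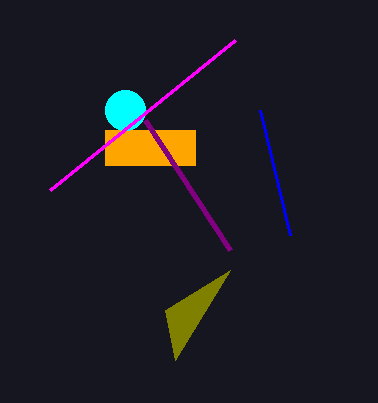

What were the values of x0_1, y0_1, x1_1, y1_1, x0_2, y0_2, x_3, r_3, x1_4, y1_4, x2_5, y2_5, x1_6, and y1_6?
x0_1 = 105
y0_1 = 130
x1_1 = 195
y1_1 = 165
x0_2 = 260
y0_2 = 110
x_3 = 125
r_3 = 20
x1_4 = 145
y1_4 = 120
x2_5 = 175
y2_5 = 360
x1_6 = 235
y1_6 = 40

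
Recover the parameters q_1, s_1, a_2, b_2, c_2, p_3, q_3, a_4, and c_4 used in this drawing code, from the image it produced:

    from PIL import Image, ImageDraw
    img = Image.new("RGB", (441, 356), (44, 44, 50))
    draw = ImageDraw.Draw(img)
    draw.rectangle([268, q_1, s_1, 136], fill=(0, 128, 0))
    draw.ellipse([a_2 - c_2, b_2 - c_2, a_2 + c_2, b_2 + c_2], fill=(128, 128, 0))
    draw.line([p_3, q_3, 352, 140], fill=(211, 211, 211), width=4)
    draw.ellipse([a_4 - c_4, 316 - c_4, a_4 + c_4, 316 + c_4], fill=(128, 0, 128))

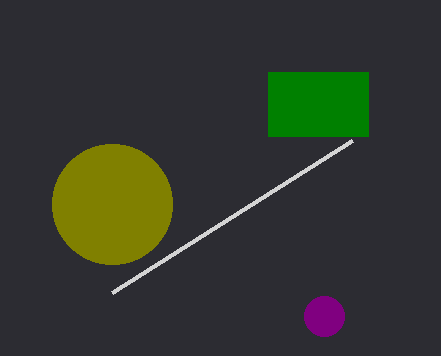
q_1 = 72; s_1 = 368; a_2 = 112; b_2 = 204; c_2 = 60; p_3 = 112; q_3 = 292; a_4 = 324; c_4 = 20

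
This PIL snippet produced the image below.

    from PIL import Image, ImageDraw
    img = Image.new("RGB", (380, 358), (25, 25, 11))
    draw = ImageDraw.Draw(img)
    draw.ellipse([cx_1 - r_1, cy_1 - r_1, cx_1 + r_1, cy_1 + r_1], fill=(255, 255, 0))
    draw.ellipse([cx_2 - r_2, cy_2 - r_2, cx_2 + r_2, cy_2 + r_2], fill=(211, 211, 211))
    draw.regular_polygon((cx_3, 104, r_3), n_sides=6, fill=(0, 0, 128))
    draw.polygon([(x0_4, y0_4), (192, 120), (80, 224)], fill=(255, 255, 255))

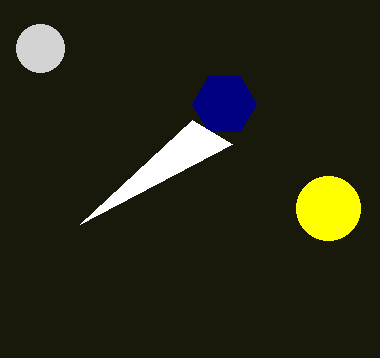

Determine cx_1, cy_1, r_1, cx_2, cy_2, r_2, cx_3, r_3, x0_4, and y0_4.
cx_1 = 328
cy_1 = 208
r_1 = 32
cx_2 = 40
cy_2 = 48
r_2 = 24
cx_3 = 224
r_3 = 32
x0_4 = 232
y0_4 = 144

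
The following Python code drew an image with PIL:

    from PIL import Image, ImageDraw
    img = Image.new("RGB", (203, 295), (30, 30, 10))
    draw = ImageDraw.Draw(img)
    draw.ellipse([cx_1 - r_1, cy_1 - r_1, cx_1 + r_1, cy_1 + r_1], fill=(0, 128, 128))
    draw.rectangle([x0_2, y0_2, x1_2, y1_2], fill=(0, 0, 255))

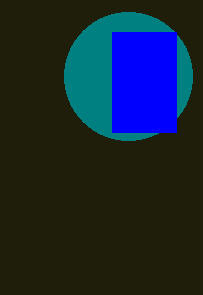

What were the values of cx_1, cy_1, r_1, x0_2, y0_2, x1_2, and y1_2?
cx_1 = 128
cy_1 = 76
r_1 = 64
x0_2 = 112
y0_2 = 32
x1_2 = 176
y1_2 = 132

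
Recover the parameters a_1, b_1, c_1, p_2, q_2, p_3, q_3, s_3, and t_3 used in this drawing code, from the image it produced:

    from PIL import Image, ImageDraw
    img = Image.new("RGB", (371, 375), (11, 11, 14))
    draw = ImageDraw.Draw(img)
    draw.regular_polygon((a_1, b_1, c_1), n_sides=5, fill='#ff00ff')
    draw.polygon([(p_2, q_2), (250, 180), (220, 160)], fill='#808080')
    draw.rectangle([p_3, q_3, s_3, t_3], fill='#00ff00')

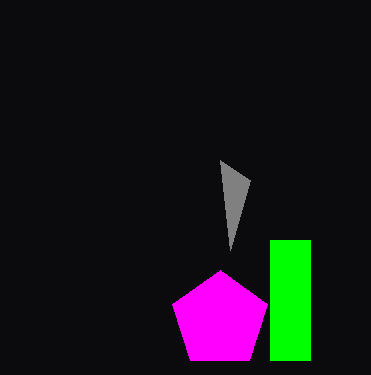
a_1 = 220; b_1 = 320; c_1 = 50; p_2 = 230; q_2 = 250; p_3 = 270; q_3 = 240; s_3 = 310; t_3 = 360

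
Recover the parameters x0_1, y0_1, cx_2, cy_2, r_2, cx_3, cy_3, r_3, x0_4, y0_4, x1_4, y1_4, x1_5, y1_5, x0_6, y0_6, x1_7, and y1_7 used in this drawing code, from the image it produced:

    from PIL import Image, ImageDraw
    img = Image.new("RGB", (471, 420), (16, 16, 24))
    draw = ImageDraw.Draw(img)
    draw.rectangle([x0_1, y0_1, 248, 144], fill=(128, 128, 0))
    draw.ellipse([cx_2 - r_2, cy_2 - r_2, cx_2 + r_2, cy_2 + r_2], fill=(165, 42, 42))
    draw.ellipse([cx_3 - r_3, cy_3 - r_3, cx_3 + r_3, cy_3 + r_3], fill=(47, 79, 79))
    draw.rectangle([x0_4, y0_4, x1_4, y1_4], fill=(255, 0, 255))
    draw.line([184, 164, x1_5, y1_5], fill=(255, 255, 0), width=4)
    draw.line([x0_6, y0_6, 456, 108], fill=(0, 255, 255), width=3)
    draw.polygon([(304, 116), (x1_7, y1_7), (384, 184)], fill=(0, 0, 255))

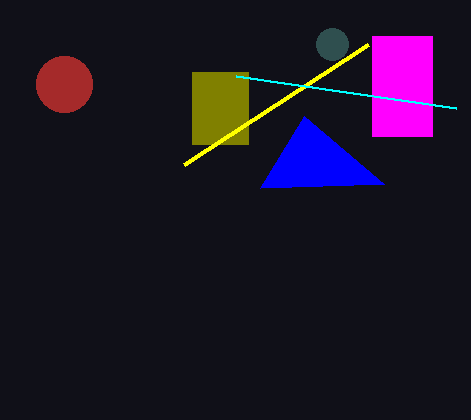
x0_1 = 192; y0_1 = 72; cx_2 = 64; cy_2 = 84; r_2 = 28; cx_3 = 332; cy_3 = 44; r_3 = 16; x0_4 = 372; y0_4 = 36; x1_4 = 432; y1_4 = 136; x1_5 = 368; y1_5 = 44; x0_6 = 236; y0_6 = 76; x1_7 = 260; y1_7 = 188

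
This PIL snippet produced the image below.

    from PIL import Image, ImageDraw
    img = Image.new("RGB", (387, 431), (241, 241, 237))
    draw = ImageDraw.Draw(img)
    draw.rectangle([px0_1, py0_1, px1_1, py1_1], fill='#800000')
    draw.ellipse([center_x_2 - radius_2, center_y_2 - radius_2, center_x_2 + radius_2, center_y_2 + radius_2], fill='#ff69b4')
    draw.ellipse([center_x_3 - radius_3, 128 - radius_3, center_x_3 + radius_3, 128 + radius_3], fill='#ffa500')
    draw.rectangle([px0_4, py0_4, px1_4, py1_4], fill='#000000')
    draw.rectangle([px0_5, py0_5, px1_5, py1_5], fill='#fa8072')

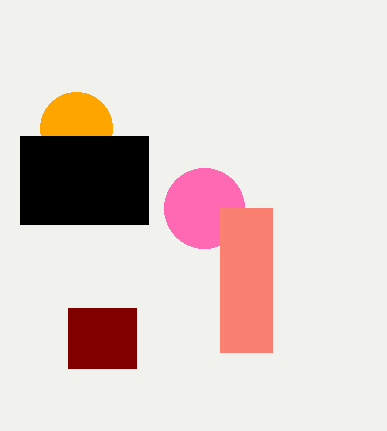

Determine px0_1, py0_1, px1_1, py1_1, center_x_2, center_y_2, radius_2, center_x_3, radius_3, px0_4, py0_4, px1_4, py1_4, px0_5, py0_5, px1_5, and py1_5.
px0_1 = 68, py0_1 = 308, px1_1 = 136, py1_1 = 368, center_x_2 = 204, center_y_2 = 208, radius_2 = 40, center_x_3 = 76, radius_3 = 36, px0_4 = 20, py0_4 = 136, px1_4 = 148, py1_4 = 224, px0_5 = 220, py0_5 = 208, px1_5 = 272, py1_5 = 352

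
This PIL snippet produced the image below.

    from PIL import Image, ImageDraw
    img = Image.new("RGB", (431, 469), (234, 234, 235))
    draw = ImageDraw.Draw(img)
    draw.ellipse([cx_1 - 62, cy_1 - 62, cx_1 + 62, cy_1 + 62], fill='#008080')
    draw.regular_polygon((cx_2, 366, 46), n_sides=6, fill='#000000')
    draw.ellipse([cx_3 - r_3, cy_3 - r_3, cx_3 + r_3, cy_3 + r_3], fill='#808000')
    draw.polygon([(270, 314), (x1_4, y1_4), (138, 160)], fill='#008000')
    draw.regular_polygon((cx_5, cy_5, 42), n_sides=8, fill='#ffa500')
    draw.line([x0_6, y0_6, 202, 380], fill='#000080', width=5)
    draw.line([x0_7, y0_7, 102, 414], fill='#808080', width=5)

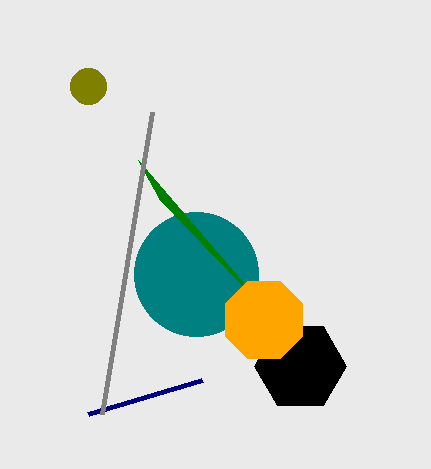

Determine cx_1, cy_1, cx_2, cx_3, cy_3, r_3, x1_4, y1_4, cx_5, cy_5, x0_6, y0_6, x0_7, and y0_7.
cx_1 = 196
cy_1 = 274
cx_2 = 300
cx_3 = 88
cy_3 = 86
r_3 = 18
x1_4 = 160
y1_4 = 200
cx_5 = 264
cy_5 = 320
x0_6 = 88
y0_6 = 414
x0_7 = 152
y0_7 = 112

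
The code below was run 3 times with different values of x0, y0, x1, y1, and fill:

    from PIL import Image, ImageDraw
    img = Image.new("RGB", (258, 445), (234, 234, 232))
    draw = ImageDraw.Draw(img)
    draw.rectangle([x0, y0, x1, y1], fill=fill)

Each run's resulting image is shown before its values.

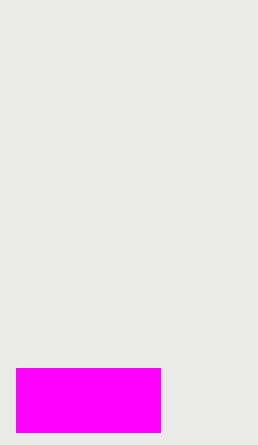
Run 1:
x0 = 16, y0 = 368, x1 = 160, y1 = 432, fill = 'magenta'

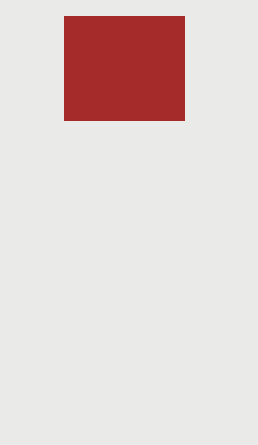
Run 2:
x0 = 64, y0 = 16, x1 = 184, y1 = 120, fill = 'brown'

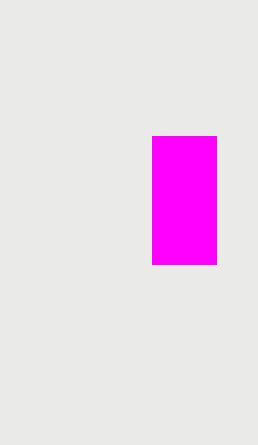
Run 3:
x0 = 152, y0 = 136, x1 = 216, y1 = 264, fill = 'magenta'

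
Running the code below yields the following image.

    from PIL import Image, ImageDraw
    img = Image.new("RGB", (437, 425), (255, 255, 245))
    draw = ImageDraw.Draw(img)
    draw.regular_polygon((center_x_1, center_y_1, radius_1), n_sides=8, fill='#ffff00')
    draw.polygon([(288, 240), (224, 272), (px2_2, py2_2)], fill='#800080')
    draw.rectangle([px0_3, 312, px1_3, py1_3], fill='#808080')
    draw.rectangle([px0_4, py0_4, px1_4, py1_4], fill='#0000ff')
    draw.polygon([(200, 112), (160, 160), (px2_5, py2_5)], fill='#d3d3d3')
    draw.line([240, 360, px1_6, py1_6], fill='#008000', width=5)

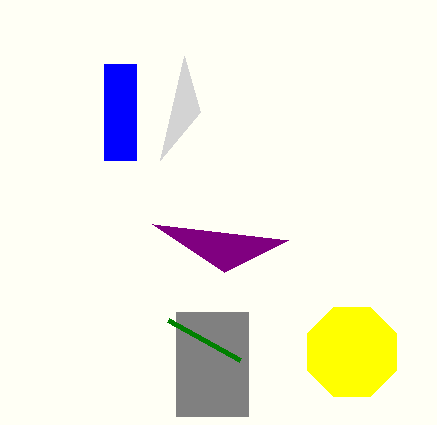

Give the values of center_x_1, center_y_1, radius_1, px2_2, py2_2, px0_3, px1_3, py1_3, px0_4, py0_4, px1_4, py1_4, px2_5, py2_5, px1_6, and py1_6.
center_x_1 = 352; center_y_1 = 352; radius_1 = 48; px2_2 = 152; py2_2 = 224; px0_3 = 176; px1_3 = 248; py1_3 = 416; px0_4 = 104; py0_4 = 64; px1_4 = 136; py1_4 = 160; px2_5 = 184; py2_5 = 56; px1_6 = 168; py1_6 = 320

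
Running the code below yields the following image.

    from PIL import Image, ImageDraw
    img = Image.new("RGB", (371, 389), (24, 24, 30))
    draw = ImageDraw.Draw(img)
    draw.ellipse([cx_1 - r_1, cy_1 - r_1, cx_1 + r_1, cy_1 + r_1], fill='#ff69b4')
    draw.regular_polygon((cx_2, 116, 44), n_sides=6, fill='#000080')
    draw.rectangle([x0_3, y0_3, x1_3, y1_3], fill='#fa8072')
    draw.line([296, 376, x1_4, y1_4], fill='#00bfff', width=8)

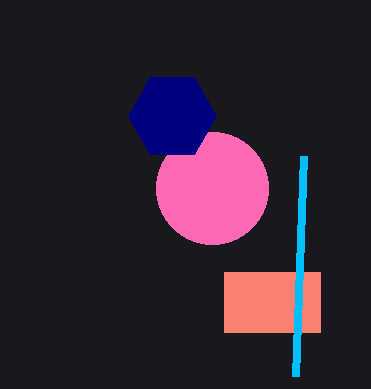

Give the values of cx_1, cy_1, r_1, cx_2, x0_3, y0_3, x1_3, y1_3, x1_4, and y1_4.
cx_1 = 212, cy_1 = 188, r_1 = 56, cx_2 = 172, x0_3 = 224, y0_3 = 272, x1_3 = 320, y1_3 = 332, x1_4 = 304, y1_4 = 156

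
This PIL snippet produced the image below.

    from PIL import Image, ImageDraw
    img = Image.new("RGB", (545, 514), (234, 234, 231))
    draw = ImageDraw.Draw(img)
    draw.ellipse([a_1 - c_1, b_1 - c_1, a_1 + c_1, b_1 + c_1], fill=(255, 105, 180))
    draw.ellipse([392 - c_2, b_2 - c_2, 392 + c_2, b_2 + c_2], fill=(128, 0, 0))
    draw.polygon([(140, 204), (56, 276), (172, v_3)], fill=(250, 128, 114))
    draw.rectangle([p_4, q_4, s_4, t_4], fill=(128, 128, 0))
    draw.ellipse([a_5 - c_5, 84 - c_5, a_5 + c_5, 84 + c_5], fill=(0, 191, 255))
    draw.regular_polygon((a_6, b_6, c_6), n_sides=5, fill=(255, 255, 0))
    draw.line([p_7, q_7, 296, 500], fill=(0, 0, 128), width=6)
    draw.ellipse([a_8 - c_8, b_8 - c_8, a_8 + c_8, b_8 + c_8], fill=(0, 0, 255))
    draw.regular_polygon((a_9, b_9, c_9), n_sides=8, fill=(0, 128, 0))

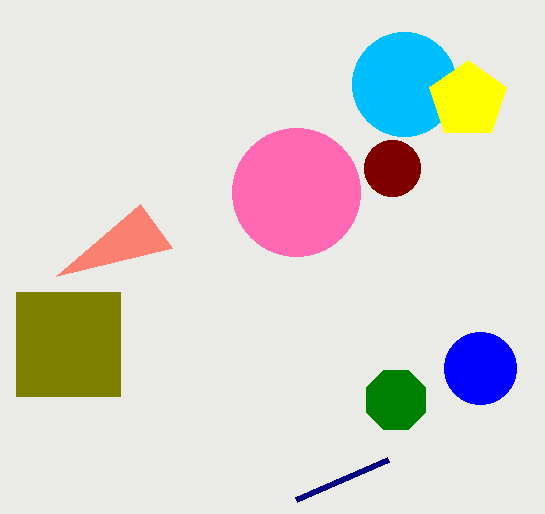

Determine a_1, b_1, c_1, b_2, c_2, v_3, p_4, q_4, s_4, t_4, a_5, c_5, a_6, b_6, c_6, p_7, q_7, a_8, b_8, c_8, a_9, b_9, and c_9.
a_1 = 296, b_1 = 192, c_1 = 64, b_2 = 168, c_2 = 28, v_3 = 248, p_4 = 16, q_4 = 292, s_4 = 120, t_4 = 396, a_5 = 404, c_5 = 52, a_6 = 468, b_6 = 100, c_6 = 40, p_7 = 388, q_7 = 460, a_8 = 480, b_8 = 368, c_8 = 36, a_9 = 396, b_9 = 400, c_9 = 32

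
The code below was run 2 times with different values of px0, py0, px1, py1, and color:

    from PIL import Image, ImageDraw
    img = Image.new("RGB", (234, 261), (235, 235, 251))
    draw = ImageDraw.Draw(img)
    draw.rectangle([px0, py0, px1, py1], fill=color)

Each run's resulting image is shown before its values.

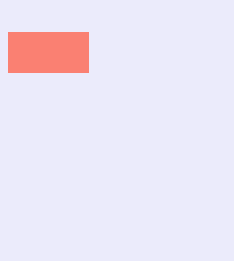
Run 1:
px0 = 8
py0 = 32
px1 = 88
py1 = 72
color = 'salmon'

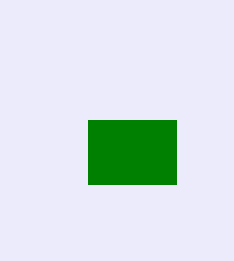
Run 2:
px0 = 88, py0 = 120, px1 = 176, py1 = 184, color = 'green'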